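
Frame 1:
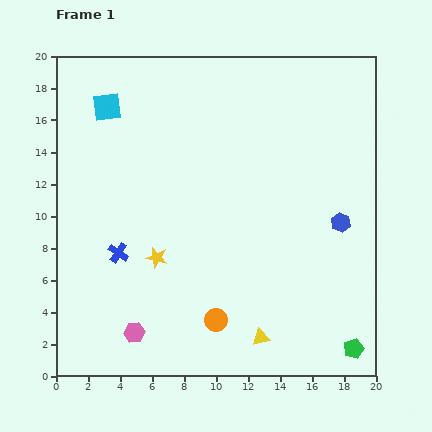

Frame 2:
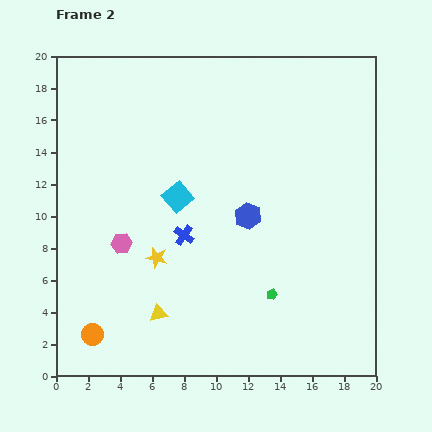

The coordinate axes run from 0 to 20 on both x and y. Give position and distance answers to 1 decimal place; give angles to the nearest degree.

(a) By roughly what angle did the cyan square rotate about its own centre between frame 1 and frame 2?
33° counter-clockwise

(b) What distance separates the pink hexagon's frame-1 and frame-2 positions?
5.7

The pink hexagon moved from (4.9, 2.7) to (4.1, 8.3), a distance of √(0.8² + 5.6²) ≈ 5.7.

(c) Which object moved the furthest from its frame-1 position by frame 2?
the orange circle

(moved 7.8; next 7.1)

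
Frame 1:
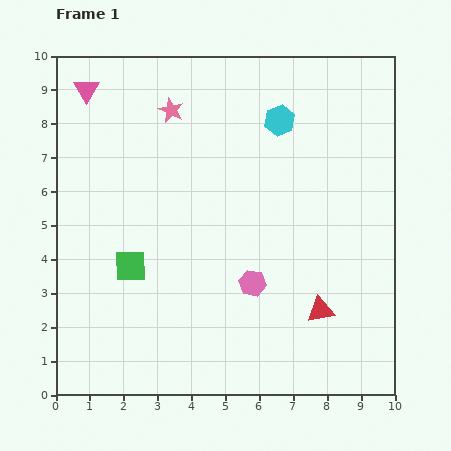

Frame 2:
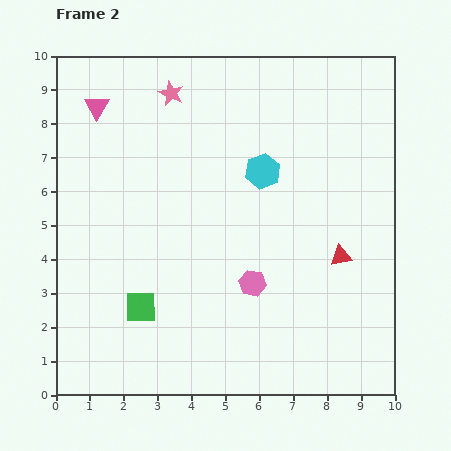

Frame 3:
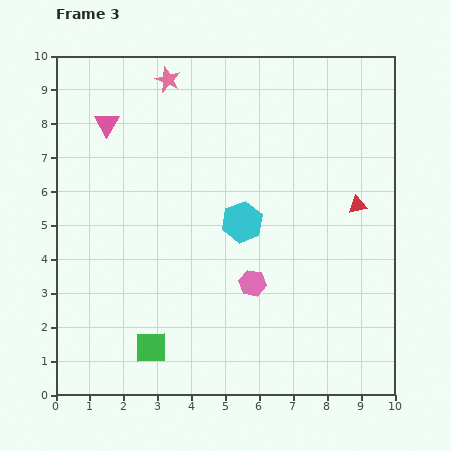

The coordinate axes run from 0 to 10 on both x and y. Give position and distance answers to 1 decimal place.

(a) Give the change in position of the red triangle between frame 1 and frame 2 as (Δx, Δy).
(0.6, 1.6)

The red triangle was at (7.8, 2.5) in frame 1 and (8.4, 4.1) in frame 2.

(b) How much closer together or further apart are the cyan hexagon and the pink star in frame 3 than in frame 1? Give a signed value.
+1.5

Distance in frame 1: 3.2. Distance in frame 3: 4.7.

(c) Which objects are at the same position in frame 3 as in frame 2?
the pink hexagon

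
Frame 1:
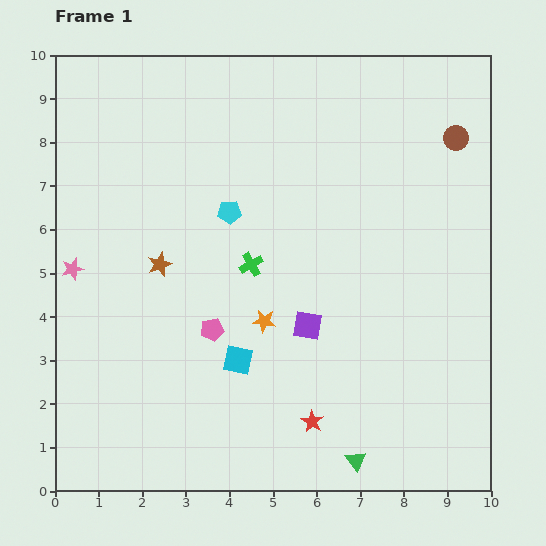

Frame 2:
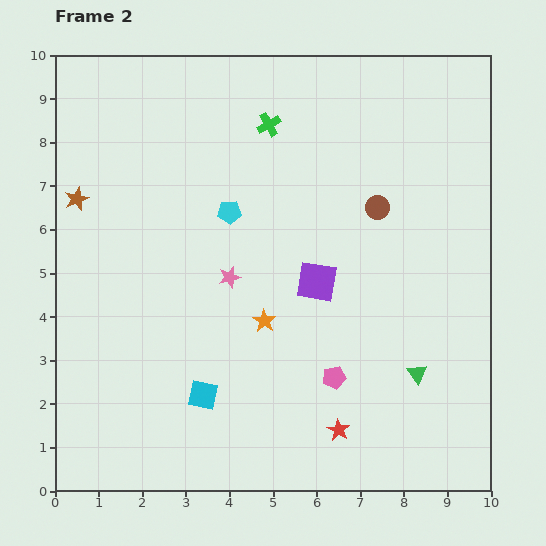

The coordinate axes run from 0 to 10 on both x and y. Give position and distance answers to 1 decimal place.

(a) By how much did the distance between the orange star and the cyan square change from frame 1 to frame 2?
+1.1

Distance in frame 1: 1.1. Distance in frame 2: 2.2.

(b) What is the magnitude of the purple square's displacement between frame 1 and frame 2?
1.0

The purple square moved from (5.8, 3.8) to (6.0, 4.8), a distance of √(0.2² + 1.0²) ≈ 1.0.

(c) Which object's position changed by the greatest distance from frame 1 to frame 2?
the pink star

(moved 3.6; next 3.2)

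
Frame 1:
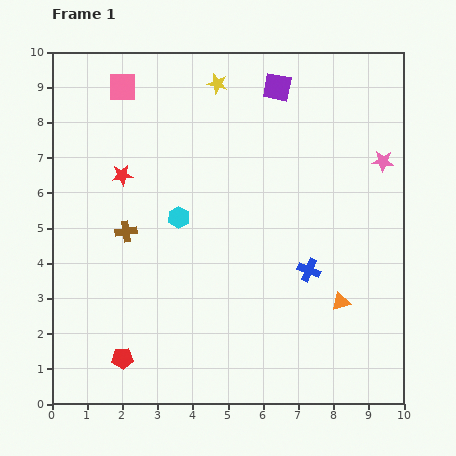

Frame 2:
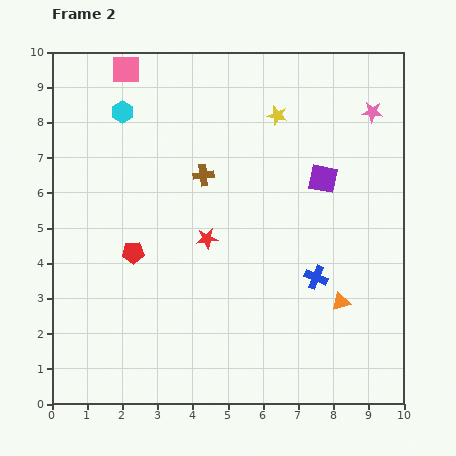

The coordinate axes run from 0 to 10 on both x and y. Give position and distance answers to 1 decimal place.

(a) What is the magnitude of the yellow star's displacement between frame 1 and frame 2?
1.9

The yellow star moved from (4.7, 9.1) to (6.4, 8.2), a distance of √(1.7² + 0.9²) ≈ 1.9.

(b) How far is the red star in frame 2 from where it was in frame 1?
3.0

The red star moved from (2.0, 6.5) to (4.4, 4.7), a distance of √(2.4² + 1.8²) ≈ 3.0.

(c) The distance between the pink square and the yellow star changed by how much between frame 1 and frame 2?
+1.8

Distance in frame 1: 2.7. Distance in frame 2: 4.5.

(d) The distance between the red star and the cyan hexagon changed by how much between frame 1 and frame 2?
+2.3

Distance in frame 1: 2.0. Distance in frame 2: 4.3.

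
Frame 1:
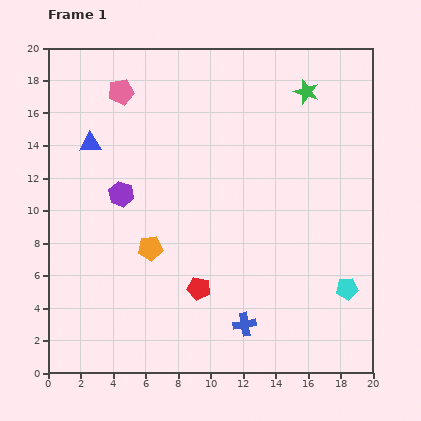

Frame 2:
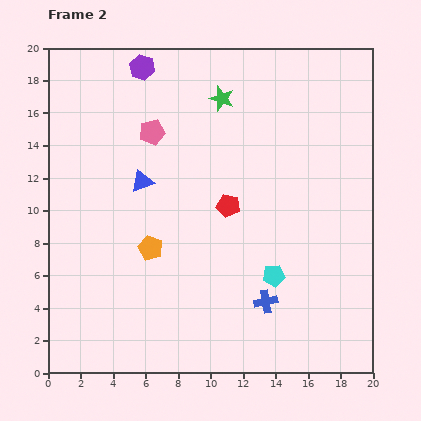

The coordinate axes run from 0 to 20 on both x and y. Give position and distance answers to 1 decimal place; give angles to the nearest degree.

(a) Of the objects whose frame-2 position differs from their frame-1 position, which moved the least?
the blue cross

(moved 1.9)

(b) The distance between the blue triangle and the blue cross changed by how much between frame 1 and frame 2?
-4.0

Distance in frame 1: 14.6. Distance in frame 2: 10.6.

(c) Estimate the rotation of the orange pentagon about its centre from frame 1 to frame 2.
29° clockwise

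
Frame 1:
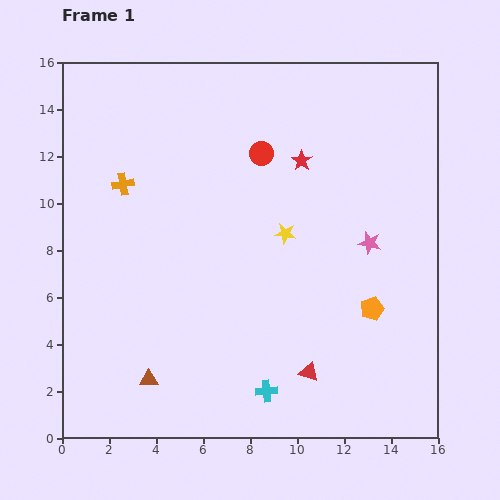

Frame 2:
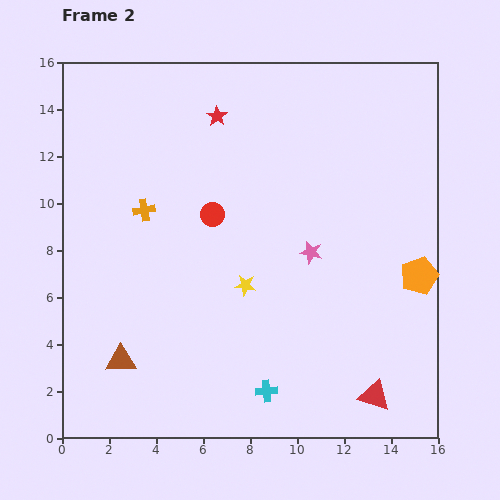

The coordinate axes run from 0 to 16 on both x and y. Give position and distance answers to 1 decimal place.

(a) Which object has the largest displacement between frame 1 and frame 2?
the red star

(moved 4.1; next 3.3)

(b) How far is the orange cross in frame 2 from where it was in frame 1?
1.4

The orange cross moved from (2.6, 10.8) to (3.5, 9.7), a distance of √(0.9² + 1.1²) ≈ 1.4.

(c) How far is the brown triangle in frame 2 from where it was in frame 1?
1.4

The brown triangle moved from (3.7, 2.5) to (2.5, 3.3), a distance of √(1.2² + 0.8²) ≈ 1.4.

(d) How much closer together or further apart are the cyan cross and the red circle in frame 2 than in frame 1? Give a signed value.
-2.3

Distance in frame 1: 10.1. Distance in frame 2: 7.8.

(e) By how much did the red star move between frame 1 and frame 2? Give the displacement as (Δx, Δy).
(-3.6, 1.9)

The red star was at (10.2, 11.8) in frame 1 and (6.6, 13.7) in frame 2.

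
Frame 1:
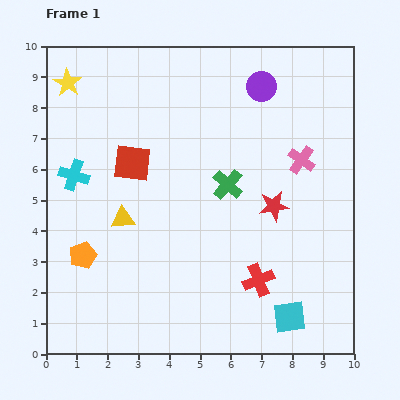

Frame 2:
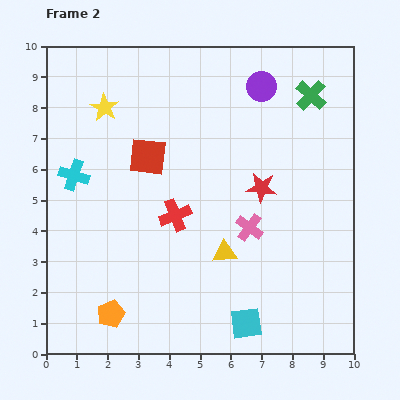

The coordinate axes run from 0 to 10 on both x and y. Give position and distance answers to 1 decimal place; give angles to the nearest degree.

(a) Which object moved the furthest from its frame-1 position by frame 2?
the green cross

(moved 4.0; next 3.5)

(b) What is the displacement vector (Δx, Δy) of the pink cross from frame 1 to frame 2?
(-1.7, -2.2)

The pink cross was at (8.3, 6.3) in frame 1 and (6.6, 4.1) in frame 2.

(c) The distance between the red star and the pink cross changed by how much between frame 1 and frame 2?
-0.3

Distance in frame 1: 1.7. Distance in frame 2: 1.4.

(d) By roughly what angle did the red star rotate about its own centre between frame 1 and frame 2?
15° clockwise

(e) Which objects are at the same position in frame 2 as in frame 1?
the purple circle, the cyan cross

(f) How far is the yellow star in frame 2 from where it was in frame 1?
1.4

The yellow star moved from (0.7, 8.8) to (1.9, 8.0), a distance of √(1.2² + 0.8²) ≈ 1.4.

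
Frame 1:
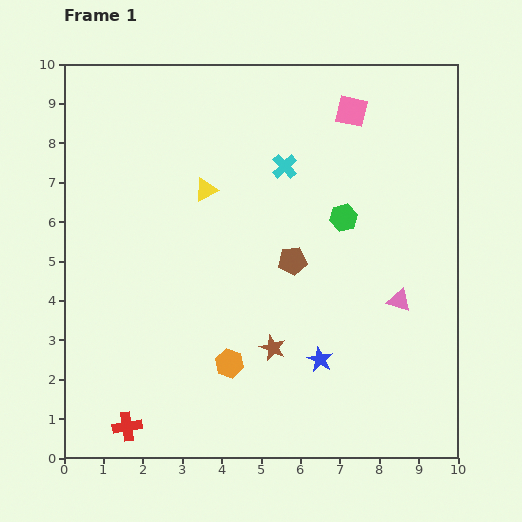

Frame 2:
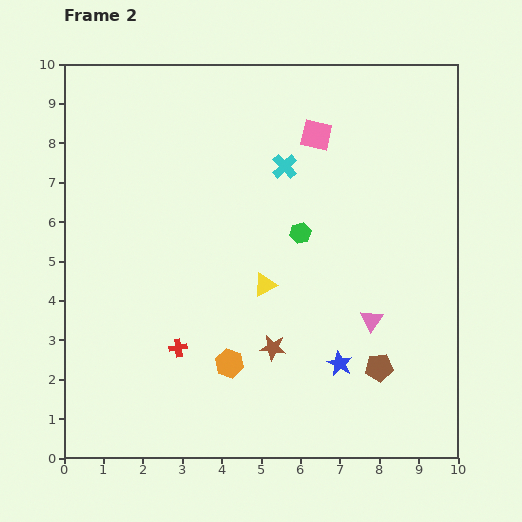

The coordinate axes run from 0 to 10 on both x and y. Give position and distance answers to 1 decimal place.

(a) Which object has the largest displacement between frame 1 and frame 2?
the brown pentagon

(moved 3.5; next 2.8)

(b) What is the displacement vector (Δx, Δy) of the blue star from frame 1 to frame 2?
(0.5, -0.1)

The blue star was at (6.5, 2.5) in frame 1 and (7.0, 2.4) in frame 2.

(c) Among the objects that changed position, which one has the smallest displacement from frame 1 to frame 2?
the blue star

(moved 0.5)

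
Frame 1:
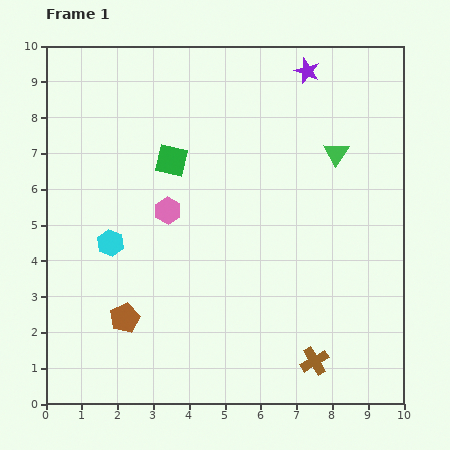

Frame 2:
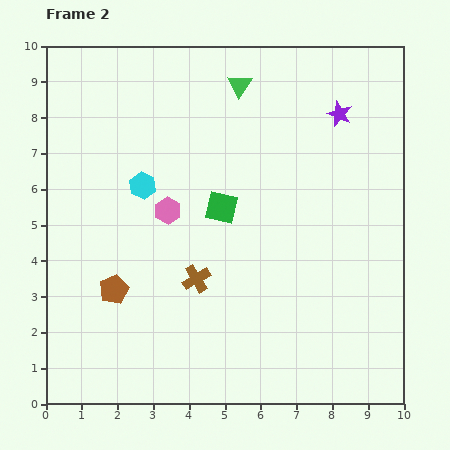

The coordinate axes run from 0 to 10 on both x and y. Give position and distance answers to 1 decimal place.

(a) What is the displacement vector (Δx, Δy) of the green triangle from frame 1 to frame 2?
(-2.7, 1.9)

The green triangle was at (8.1, 7.0) in frame 1 and (5.4, 8.9) in frame 2.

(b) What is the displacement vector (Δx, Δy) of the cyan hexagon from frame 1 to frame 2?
(0.9, 1.6)

The cyan hexagon was at (1.8, 4.5) in frame 1 and (2.7, 6.1) in frame 2.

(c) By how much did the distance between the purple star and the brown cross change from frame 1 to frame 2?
-2.0

Distance in frame 1: 8.1. Distance in frame 2: 6.1.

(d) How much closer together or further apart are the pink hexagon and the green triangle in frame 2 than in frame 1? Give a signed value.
-1.0

Distance in frame 1: 5.0. Distance in frame 2: 4.0.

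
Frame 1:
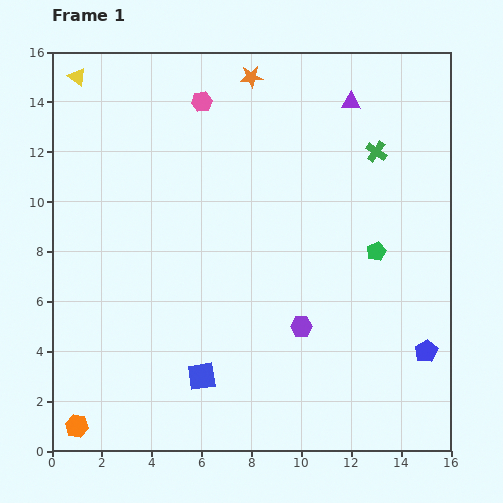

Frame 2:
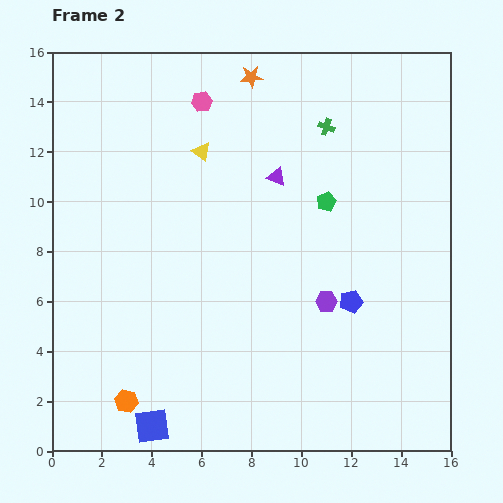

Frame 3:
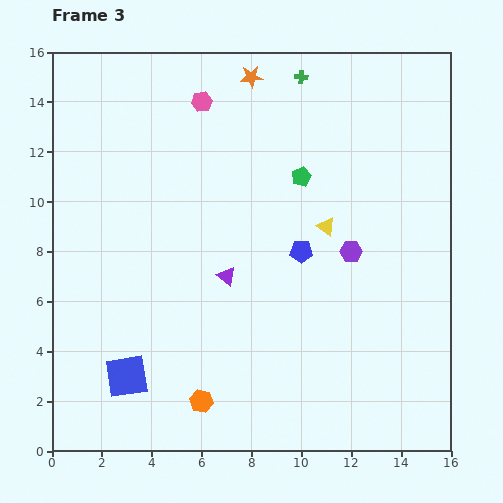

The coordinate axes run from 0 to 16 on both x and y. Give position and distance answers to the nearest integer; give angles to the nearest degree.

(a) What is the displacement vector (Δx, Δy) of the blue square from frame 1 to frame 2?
(-2, -2)

The blue square was at (6, 3) in frame 1 and (4, 1) in frame 2.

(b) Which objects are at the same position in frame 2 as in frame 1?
the pink hexagon, the orange star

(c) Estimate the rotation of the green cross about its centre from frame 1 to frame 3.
31° counter-clockwise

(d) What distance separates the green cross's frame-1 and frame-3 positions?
4

The green cross moved from (13, 12) to (10, 15), a distance of √(3² + 3²) ≈ 4.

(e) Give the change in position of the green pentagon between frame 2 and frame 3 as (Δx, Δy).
(-1, 1)

The green pentagon was at (11, 10) in frame 2 and (10, 11) in frame 3.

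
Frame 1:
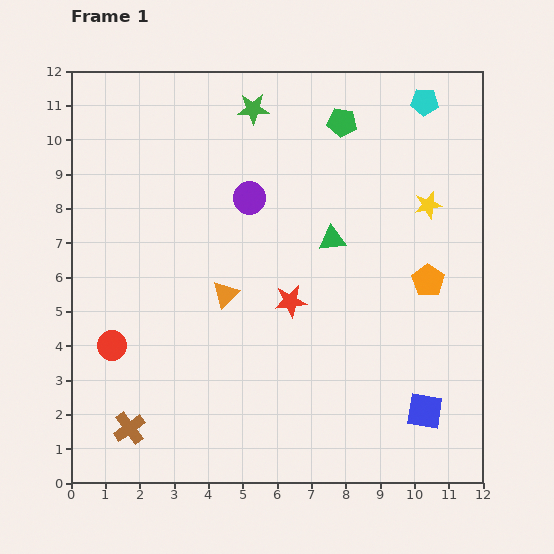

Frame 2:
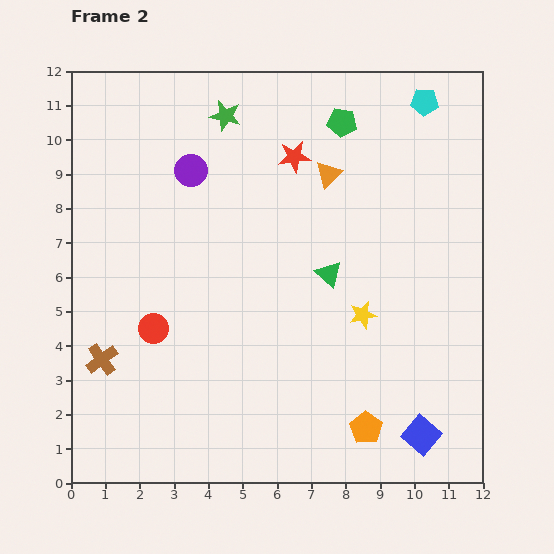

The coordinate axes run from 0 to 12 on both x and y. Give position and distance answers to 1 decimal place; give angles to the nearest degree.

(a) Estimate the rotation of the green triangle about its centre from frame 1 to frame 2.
49° clockwise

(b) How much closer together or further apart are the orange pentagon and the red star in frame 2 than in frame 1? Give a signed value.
+4.2

Distance in frame 1: 4.0. Distance in frame 2: 8.2.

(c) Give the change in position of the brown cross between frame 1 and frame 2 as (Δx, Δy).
(-0.8, 2.0)

The brown cross was at (1.7, 1.6) in frame 1 and (0.9, 3.6) in frame 2.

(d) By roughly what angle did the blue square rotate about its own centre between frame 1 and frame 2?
31° clockwise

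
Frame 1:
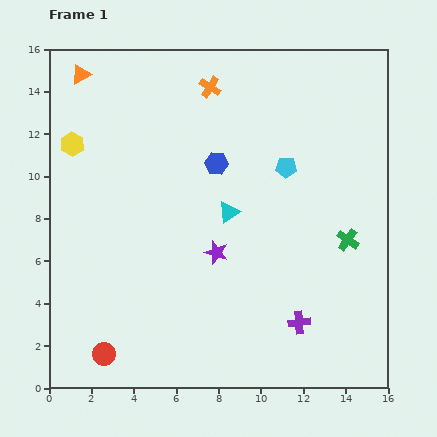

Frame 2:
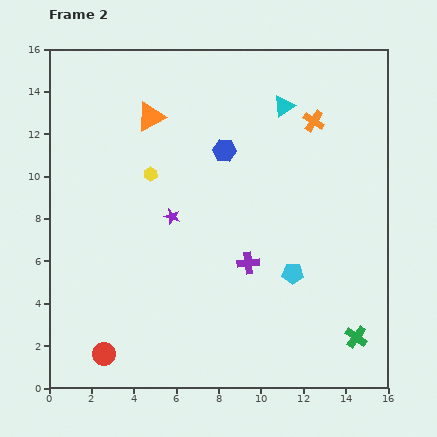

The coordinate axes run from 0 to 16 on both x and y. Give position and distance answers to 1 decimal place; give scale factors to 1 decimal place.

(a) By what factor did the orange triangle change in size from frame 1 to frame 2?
1.5×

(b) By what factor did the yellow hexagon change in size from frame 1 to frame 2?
0.6×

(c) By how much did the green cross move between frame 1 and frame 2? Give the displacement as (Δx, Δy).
(0.4, -4.6)

The green cross was at (14.1, 7.0) in frame 1 and (14.5, 2.4) in frame 2.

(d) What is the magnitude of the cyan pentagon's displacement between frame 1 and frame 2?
5.0

The cyan pentagon moved from (11.2, 10.4) to (11.5, 5.4), a distance of √(0.3² + 5.0²) ≈ 5.0.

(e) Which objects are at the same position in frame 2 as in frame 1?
the red circle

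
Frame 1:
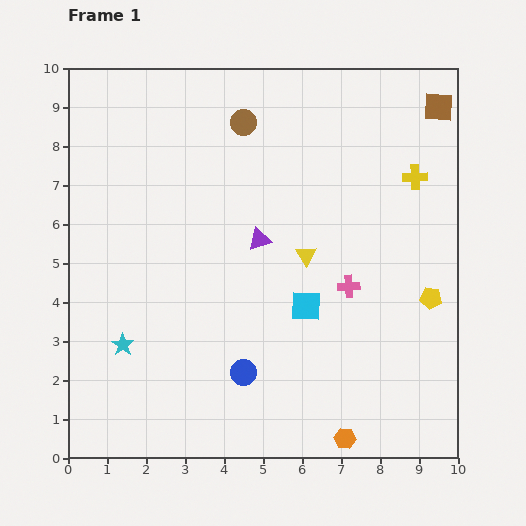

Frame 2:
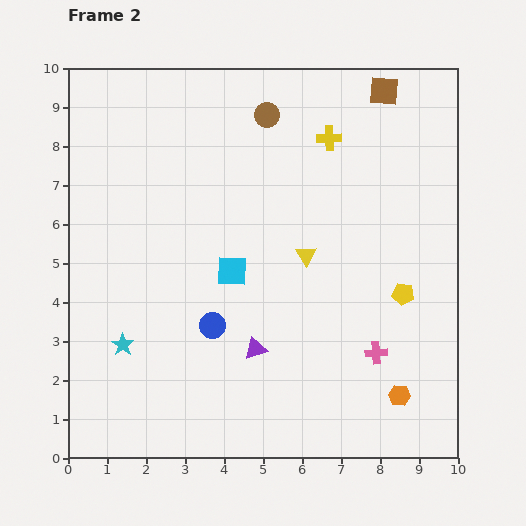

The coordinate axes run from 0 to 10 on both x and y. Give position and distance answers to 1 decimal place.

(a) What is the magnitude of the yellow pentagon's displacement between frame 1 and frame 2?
0.7

The yellow pentagon moved from (9.3, 4.1) to (8.6, 4.2), a distance of √(0.7² + 0.1²) ≈ 0.7.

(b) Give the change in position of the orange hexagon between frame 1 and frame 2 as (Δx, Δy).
(1.4, 1.1)

The orange hexagon was at (7.1, 0.5) in frame 1 and (8.5, 1.6) in frame 2.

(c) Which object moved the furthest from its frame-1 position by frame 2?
the purple triangle

(moved 2.8; next 2.4)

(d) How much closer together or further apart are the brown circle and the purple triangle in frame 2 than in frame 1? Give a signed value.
+3.0

Distance in frame 1: 3.0. Distance in frame 2: 6.0.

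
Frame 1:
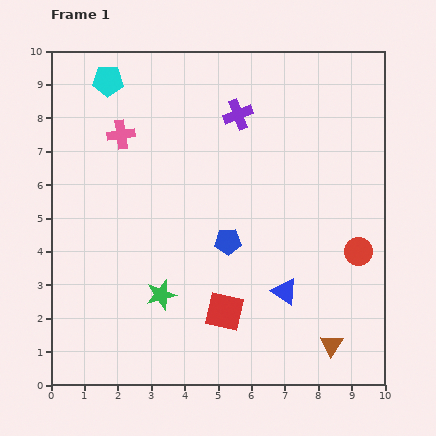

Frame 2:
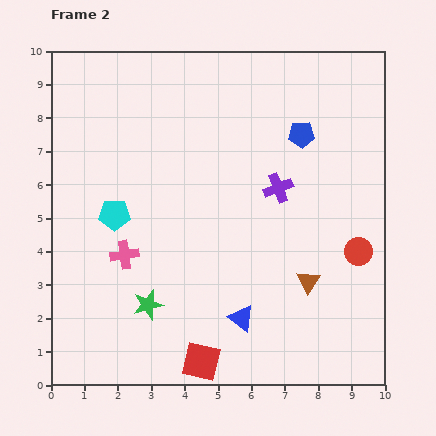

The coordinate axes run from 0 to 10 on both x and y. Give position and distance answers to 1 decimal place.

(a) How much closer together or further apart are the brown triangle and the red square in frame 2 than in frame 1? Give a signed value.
+0.6

Distance in frame 1: 3.4. Distance in frame 2: 4.0.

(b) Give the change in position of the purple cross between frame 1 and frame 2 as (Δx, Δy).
(1.2, -2.2)

The purple cross was at (5.6, 8.1) in frame 1 and (6.8, 5.9) in frame 2.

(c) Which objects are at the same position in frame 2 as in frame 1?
the red circle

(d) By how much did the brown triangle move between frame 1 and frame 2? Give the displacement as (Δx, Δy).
(-0.7, 1.9)

The brown triangle was at (8.4, 1.2) in frame 1 and (7.7, 3.1) in frame 2.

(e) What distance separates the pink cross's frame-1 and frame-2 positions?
3.6

The pink cross moved from (2.1, 7.5) to (2.2, 3.9), a distance of √(0.1² + 3.6²) ≈ 3.6.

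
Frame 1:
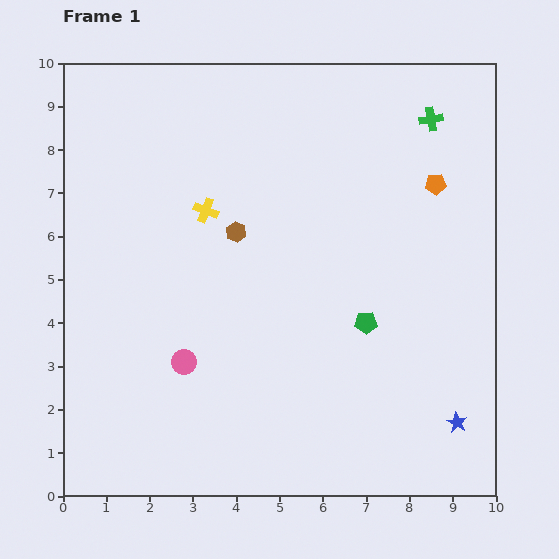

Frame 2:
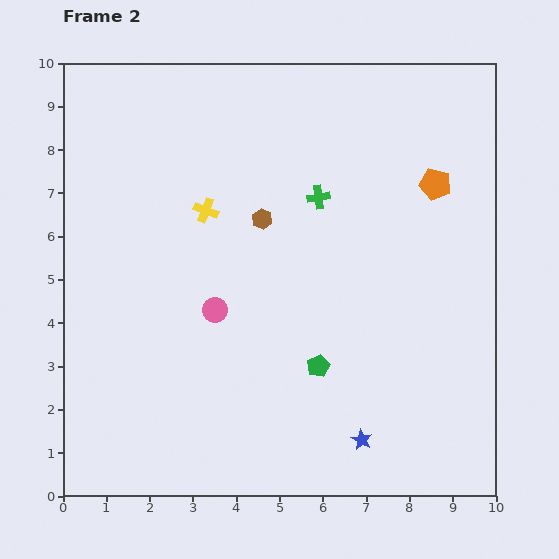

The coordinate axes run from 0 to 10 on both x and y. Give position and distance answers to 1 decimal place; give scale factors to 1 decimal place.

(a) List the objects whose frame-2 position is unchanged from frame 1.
the yellow cross, the orange pentagon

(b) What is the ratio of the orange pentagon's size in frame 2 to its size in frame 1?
1.5×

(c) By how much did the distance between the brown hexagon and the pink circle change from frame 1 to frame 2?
-0.8

Distance in frame 1: 3.2. Distance in frame 2: 2.4.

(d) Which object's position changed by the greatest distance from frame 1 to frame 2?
the green cross

(moved 3.2; next 2.2)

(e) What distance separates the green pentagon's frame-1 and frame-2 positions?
1.5

The green pentagon moved from (7.0, 4.0) to (5.9, 3.0), a distance of √(1.1² + 1.0²) ≈ 1.5.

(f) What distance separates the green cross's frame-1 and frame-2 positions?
3.2

The green cross moved from (8.5, 8.7) to (5.9, 6.9), a distance of √(2.6² + 1.8²) ≈ 3.2.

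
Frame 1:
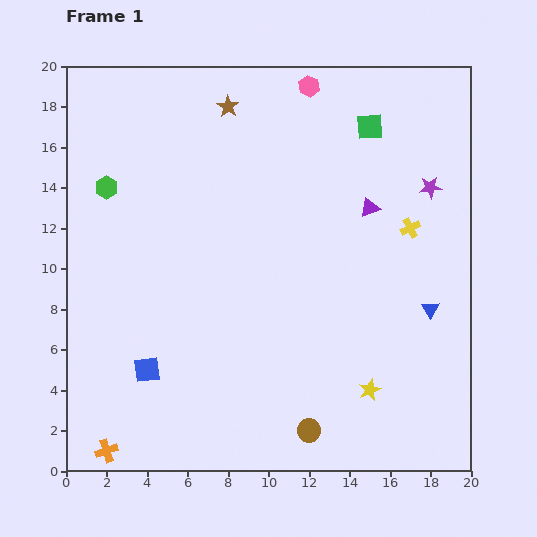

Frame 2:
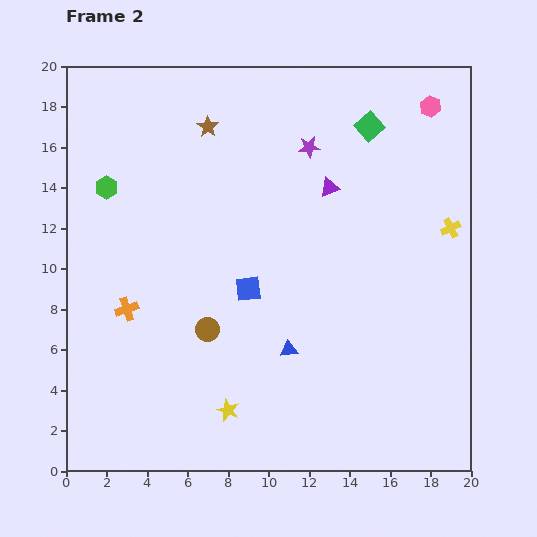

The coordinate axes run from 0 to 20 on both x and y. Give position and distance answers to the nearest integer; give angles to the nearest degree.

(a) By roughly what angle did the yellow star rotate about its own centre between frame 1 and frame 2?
26° counter-clockwise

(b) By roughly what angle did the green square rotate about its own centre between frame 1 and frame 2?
38° counter-clockwise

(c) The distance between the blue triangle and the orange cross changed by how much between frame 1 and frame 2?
-9

Distance in frame 1: 17. Distance in frame 2: 8.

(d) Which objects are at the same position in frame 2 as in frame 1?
the green hexagon, the green square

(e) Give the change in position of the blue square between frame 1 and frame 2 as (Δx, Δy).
(5, 4)

The blue square was at (4, 5) in frame 1 and (9, 9) in frame 2.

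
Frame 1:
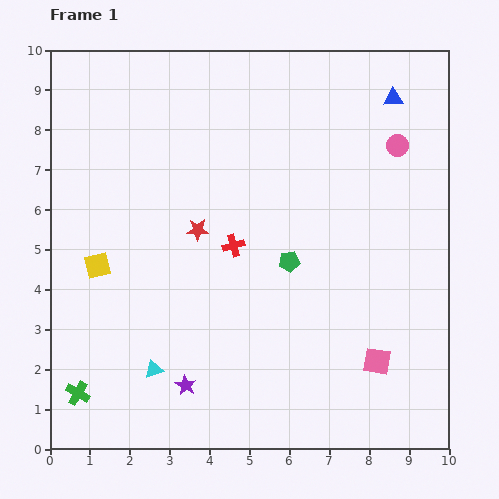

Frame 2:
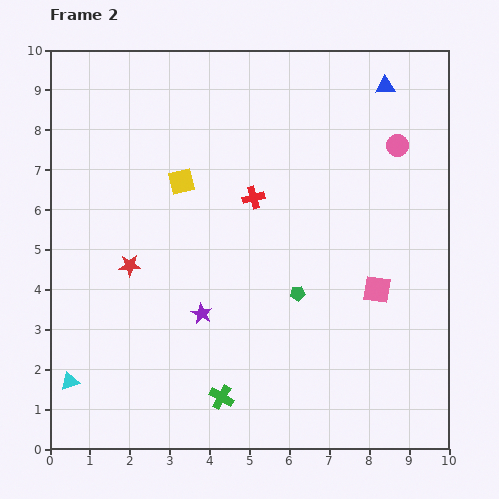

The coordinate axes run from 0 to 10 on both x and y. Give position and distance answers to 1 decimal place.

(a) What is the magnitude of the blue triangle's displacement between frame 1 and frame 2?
0.4

The blue triangle moved from (8.6, 8.8) to (8.4, 9.1), a distance of √(0.2² + 0.3²) ≈ 0.4.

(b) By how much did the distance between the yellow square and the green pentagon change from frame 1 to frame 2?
-0.8

Distance in frame 1: 4.8. Distance in frame 2: 4.0.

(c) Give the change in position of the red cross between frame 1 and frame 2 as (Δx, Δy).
(0.5, 1.2)

The red cross was at (4.6, 5.1) in frame 1 and (5.1, 6.3) in frame 2.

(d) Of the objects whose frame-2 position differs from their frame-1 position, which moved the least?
the blue triangle

(moved 0.4)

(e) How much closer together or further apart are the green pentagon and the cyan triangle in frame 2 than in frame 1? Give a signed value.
+1.8

Distance in frame 1: 4.3. Distance in frame 2: 6.1.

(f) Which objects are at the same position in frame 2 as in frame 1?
the pink circle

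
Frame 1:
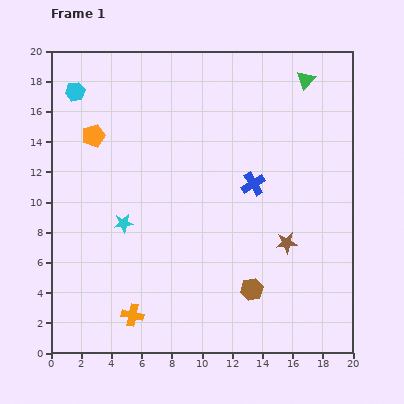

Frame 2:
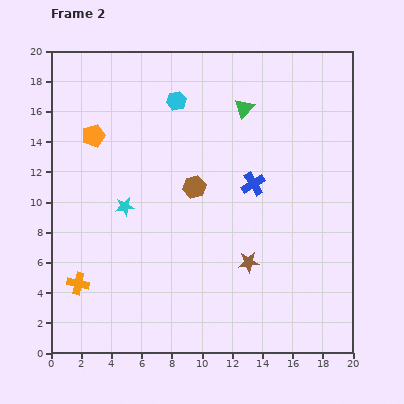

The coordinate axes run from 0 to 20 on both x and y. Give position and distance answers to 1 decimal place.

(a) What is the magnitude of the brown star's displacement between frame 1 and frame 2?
2.8

The brown star moved from (15.6, 7.3) to (13.1, 6.0), a distance of √(2.5² + 1.3²) ≈ 2.8.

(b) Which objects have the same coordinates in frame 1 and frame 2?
the blue cross, the orange pentagon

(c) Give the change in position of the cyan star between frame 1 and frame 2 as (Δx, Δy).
(0.1, 1.1)

The cyan star was at (4.8, 8.6) in frame 1 and (4.9, 9.7) in frame 2.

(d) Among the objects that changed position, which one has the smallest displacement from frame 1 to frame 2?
the cyan star

(moved 1.1)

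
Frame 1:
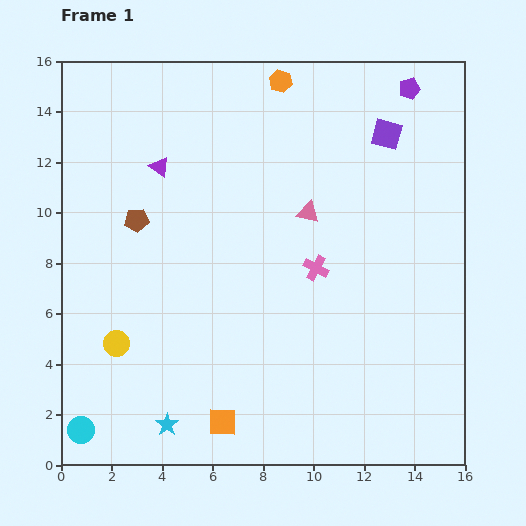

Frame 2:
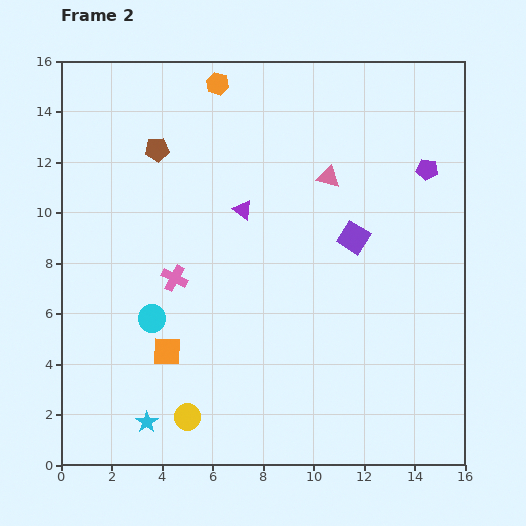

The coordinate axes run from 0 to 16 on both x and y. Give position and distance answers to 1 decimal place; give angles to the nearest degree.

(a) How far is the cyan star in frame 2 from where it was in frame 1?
0.8

The cyan star moved from (4.2, 1.6) to (3.4, 1.7), a distance of √(0.8² + 0.1²) ≈ 0.8.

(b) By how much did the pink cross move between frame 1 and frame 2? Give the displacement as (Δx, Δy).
(-5.6, -0.4)

The pink cross was at (10.1, 7.8) in frame 1 and (4.5, 7.4) in frame 2.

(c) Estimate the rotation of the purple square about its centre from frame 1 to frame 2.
18° clockwise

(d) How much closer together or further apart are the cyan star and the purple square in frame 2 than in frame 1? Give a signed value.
-3.4

Distance in frame 1: 14.4. Distance in frame 2: 11.0.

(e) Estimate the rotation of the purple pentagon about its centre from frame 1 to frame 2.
26° clockwise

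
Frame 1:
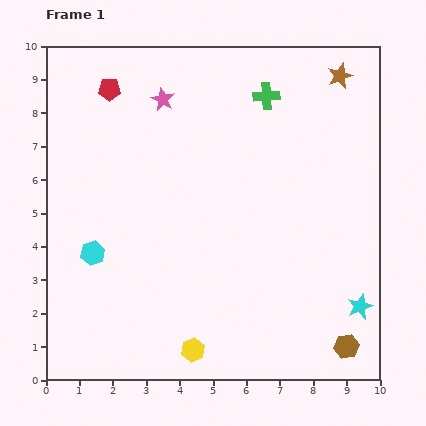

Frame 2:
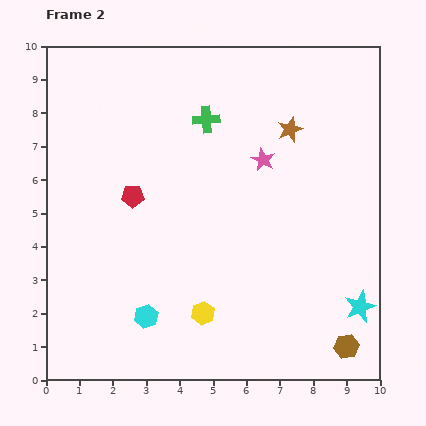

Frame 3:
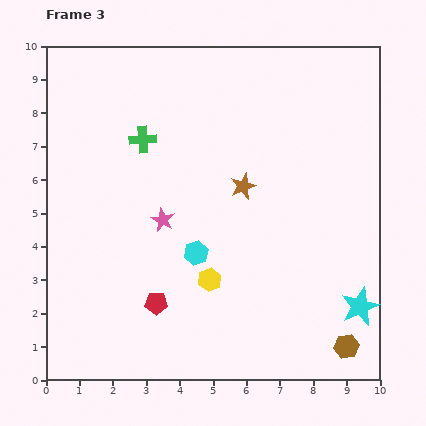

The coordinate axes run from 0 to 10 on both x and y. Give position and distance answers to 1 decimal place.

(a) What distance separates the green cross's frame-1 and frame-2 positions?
1.9

The green cross moved from (6.6, 8.5) to (4.8, 7.8), a distance of √(1.8² + 0.7²) ≈ 1.9.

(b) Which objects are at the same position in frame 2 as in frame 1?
the cyan star, the brown hexagon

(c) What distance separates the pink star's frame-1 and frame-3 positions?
3.6

The pink star moved from (3.5, 8.4) to (3.5, 4.8), a distance of √(0.0² + 3.6²) ≈ 3.6.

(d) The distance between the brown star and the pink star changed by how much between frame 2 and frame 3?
+1.4

Distance in frame 2: 1.2. Distance in frame 3: 2.6.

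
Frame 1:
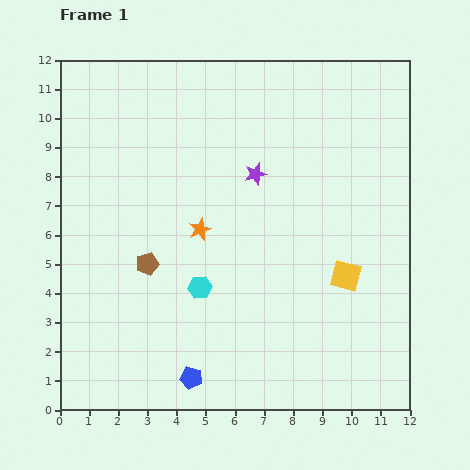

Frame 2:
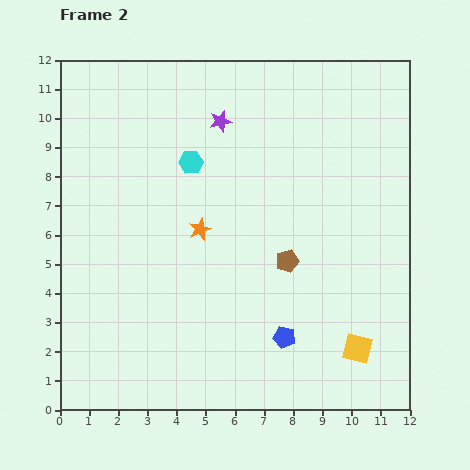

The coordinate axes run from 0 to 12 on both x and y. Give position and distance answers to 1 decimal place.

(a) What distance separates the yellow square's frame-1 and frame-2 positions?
2.5

The yellow square moved from (9.8, 4.6) to (10.2, 2.1), a distance of √(0.4² + 2.5²) ≈ 2.5.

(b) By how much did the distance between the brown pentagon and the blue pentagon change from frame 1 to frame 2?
-1.6

Distance in frame 1: 4.2. Distance in frame 2: 2.6.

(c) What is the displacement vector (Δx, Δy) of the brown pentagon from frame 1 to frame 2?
(4.8, 0.1)

The brown pentagon was at (3.0, 5.0) in frame 1 and (7.8, 5.1) in frame 2.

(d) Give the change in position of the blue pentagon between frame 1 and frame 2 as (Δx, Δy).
(3.2, 1.4)

The blue pentagon was at (4.5, 1.1) in frame 1 and (7.7, 2.5) in frame 2.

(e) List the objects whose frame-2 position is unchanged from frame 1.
the orange star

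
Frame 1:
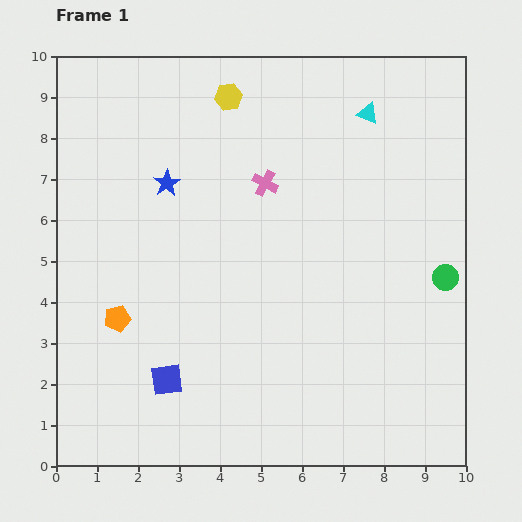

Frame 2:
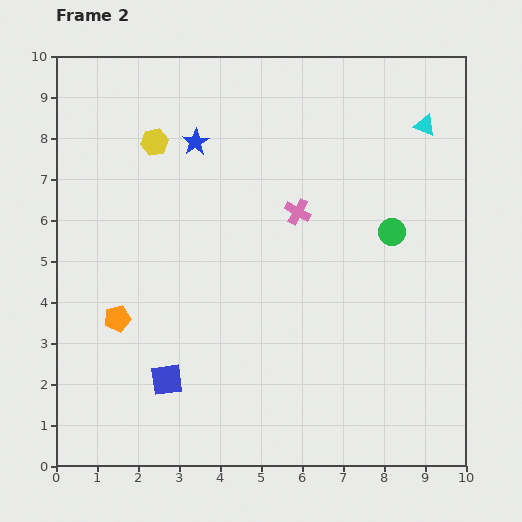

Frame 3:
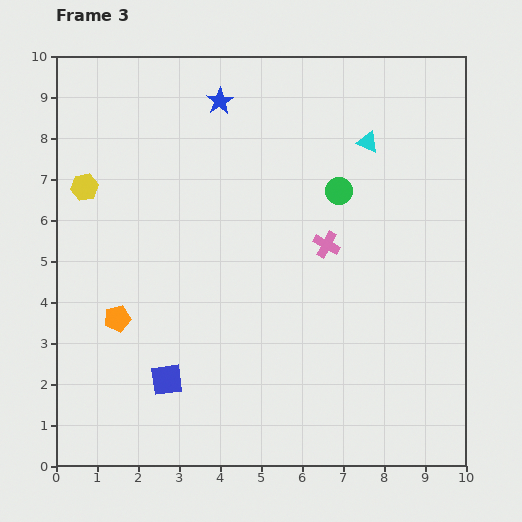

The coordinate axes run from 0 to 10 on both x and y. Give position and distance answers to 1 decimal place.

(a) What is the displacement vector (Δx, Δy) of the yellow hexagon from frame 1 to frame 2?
(-1.8, -1.1)

The yellow hexagon was at (4.2, 9.0) in frame 1 and (2.4, 7.9) in frame 2.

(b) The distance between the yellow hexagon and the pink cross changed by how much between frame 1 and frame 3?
+3.8

Distance in frame 1: 2.3. Distance in frame 3: 6.1.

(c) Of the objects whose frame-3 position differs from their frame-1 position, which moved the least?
the cyan triangle

(moved 0.7)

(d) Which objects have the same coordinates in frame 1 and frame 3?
the blue square, the orange pentagon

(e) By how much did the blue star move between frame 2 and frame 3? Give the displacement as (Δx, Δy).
(0.6, 1.0)

The blue star was at (3.4, 7.9) in frame 2 and (4.0, 8.9) in frame 3.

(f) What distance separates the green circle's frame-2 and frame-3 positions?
1.6

The green circle moved from (8.2, 5.7) to (6.9, 6.7), a distance of √(1.3² + 1.0²) ≈ 1.6.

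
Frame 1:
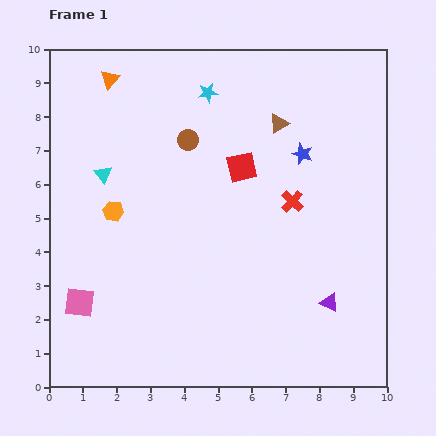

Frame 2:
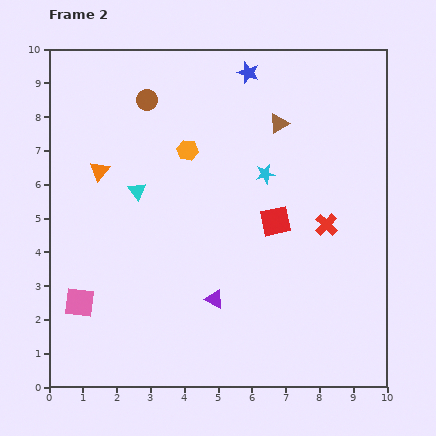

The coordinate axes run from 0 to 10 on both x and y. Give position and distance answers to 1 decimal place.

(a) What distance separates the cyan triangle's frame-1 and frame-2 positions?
1.1

The cyan triangle moved from (1.6, 6.3) to (2.6, 5.8), a distance of √(1.0² + 0.5²) ≈ 1.1.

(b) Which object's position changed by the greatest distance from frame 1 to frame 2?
the purple triangle

(moved 3.4; next 2.9)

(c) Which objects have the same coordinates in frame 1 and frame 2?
the pink square, the brown triangle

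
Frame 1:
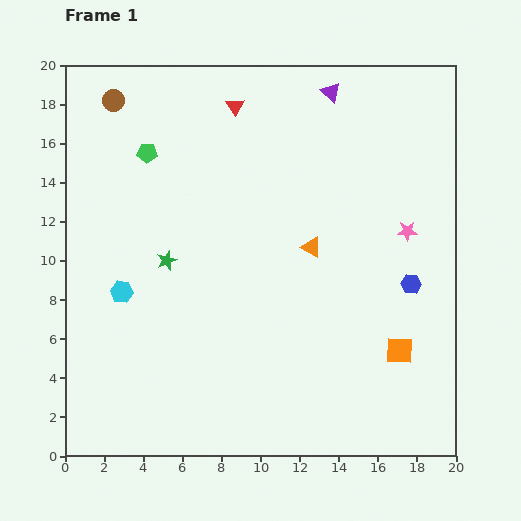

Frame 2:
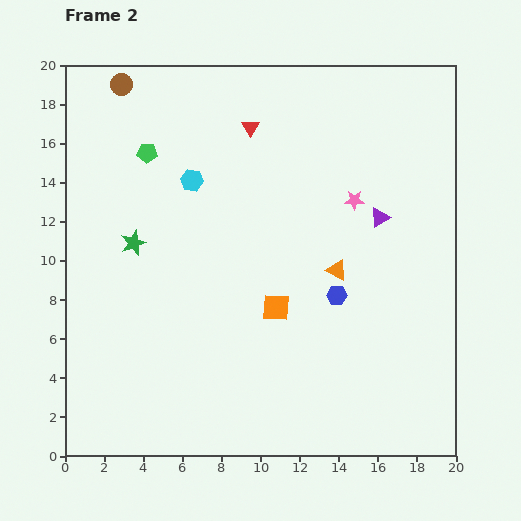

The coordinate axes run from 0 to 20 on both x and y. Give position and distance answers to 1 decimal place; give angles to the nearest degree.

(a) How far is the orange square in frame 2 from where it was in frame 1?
6.7

The orange square moved from (17.1, 5.4) to (10.8, 7.6), a distance of √(6.3² + 2.2²) ≈ 6.7.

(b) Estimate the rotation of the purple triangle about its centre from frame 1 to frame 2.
46° clockwise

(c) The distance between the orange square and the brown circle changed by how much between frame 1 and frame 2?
-5.5

Distance in frame 1: 19.4. Distance in frame 2: 13.9.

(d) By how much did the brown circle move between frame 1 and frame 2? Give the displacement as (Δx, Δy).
(0.4, 0.8)

The brown circle was at (2.5, 18.2) in frame 1 and (2.9, 19.0) in frame 2.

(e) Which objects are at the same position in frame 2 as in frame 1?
the green pentagon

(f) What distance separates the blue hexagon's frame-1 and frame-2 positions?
3.8

The blue hexagon moved from (17.7, 8.8) to (13.9, 8.2), a distance of √(3.8² + 0.6²) ≈ 3.8.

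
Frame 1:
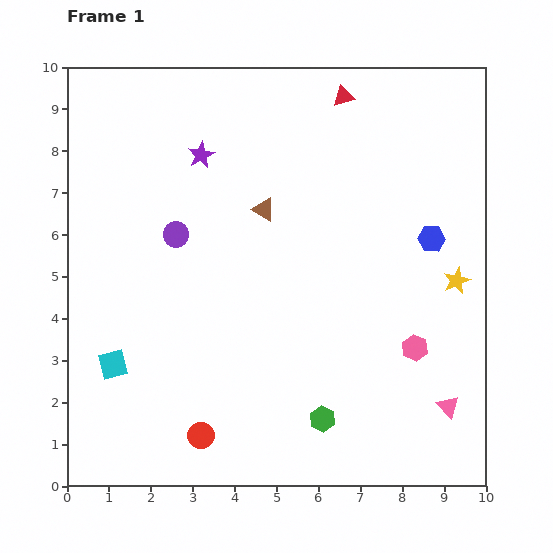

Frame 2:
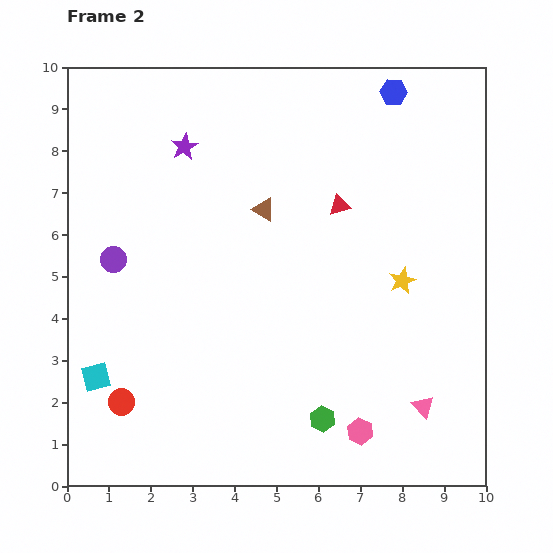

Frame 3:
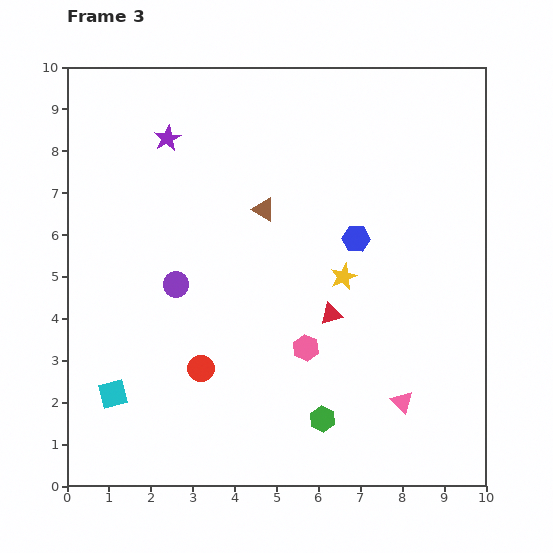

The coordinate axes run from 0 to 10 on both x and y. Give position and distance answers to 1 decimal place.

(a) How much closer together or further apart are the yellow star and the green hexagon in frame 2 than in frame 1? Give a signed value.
-0.8

Distance in frame 1: 4.6. Distance in frame 2: 3.8.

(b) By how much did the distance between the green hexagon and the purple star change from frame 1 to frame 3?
+0.8

Distance in frame 1: 6.9. Distance in frame 3: 7.7.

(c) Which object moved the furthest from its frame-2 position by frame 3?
the blue hexagon

(moved 3.6; next 2.6)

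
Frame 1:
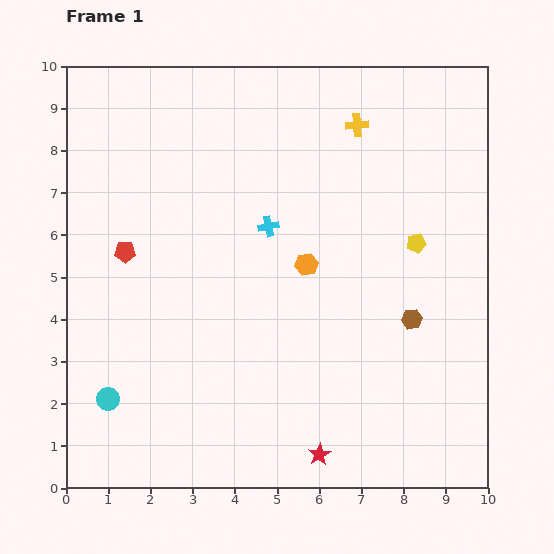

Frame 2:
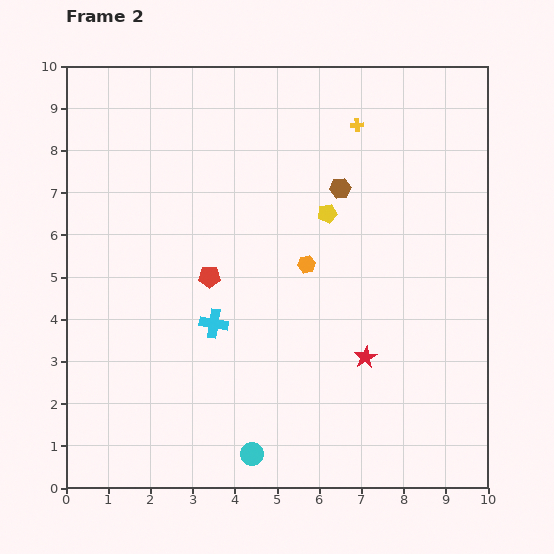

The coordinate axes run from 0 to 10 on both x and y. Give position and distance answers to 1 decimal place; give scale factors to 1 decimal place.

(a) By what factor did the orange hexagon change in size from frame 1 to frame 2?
0.8×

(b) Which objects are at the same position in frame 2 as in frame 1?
the orange hexagon, the yellow cross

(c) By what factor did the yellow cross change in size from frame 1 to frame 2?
0.6×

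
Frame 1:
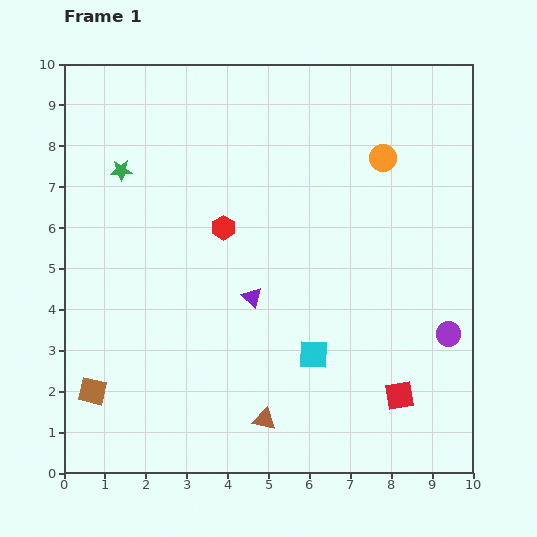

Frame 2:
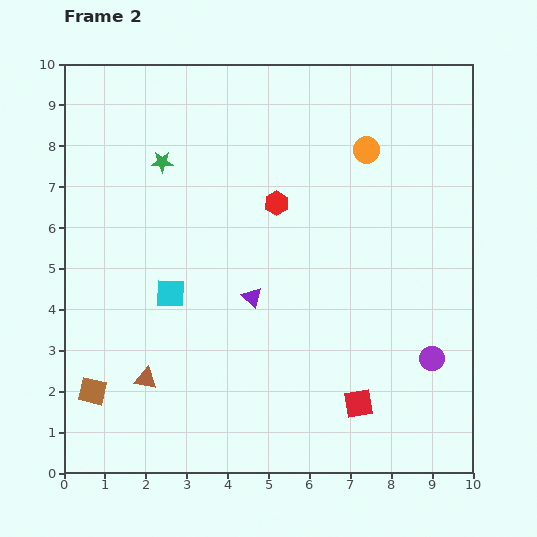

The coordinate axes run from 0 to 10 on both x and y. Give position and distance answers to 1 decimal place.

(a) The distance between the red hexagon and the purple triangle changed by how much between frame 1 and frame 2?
+0.6

Distance in frame 1: 1.8. Distance in frame 2: 2.4.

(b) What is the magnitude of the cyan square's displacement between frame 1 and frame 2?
3.8

The cyan square moved from (6.1, 2.9) to (2.6, 4.4), a distance of √(3.5² + 1.5²) ≈ 3.8.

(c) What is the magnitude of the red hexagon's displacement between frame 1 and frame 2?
1.4

The red hexagon moved from (3.9, 6.0) to (5.2, 6.6), a distance of √(1.3² + 0.6²) ≈ 1.4.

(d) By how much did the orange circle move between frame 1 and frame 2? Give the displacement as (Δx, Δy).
(-0.4, 0.2)

The orange circle was at (7.8, 7.7) in frame 1 and (7.4, 7.9) in frame 2.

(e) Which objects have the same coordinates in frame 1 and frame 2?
the brown square, the purple triangle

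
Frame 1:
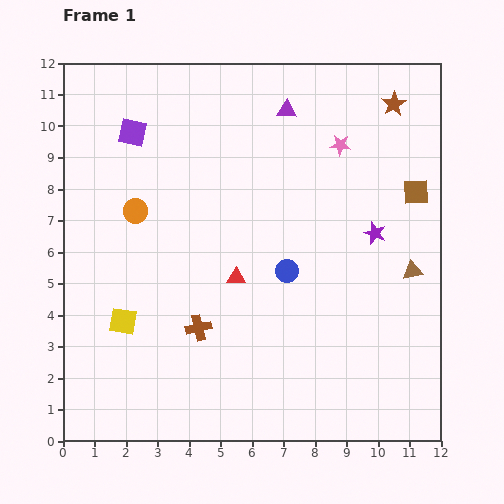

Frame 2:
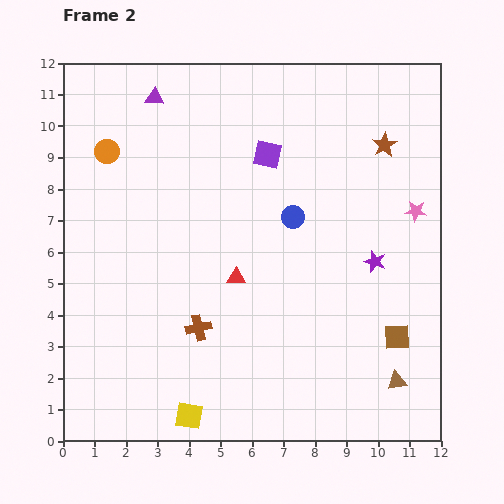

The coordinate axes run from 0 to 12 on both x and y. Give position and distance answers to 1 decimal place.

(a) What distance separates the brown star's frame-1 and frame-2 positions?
1.3

The brown star moved from (10.5, 10.7) to (10.2, 9.4), a distance of √(0.3² + 1.3²) ≈ 1.3.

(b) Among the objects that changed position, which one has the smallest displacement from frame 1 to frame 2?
the purple star

(moved 0.9)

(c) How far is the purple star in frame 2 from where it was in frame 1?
0.9

The purple star moved from (9.9, 6.6) to (9.9, 5.7), a distance of √(0.0² + 0.9²) ≈ 0.9.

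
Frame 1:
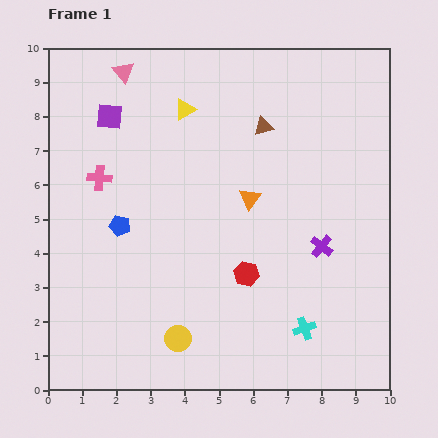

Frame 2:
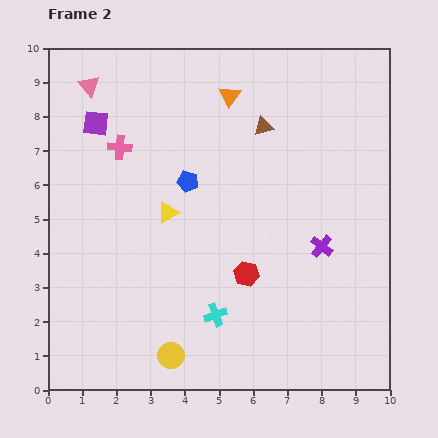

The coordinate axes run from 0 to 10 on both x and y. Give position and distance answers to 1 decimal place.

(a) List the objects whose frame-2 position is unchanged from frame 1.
the brown triangle, the purple cross, the red hexagon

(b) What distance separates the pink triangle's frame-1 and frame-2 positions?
1.1

The pink triangle moved from (2.2, 9.3) to (1.2, 8.9), a distance of √(1.0² + 0.4²) ≈ 1.1.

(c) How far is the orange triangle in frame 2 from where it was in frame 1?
3.1

The orange triangle moved from (5.9, 5.6) to (5.3, 8.6), a distance of √(0.6² + 3.0²) ≈ 3.1.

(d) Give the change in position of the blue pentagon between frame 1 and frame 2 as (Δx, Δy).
(2.0, 1.3)

The blue pentagon was at (2.1, 4.8) in frame 1 and (4.1, 6.1) in frame 2.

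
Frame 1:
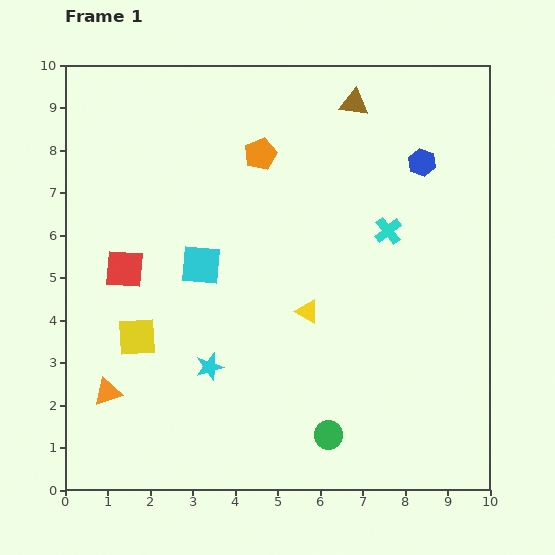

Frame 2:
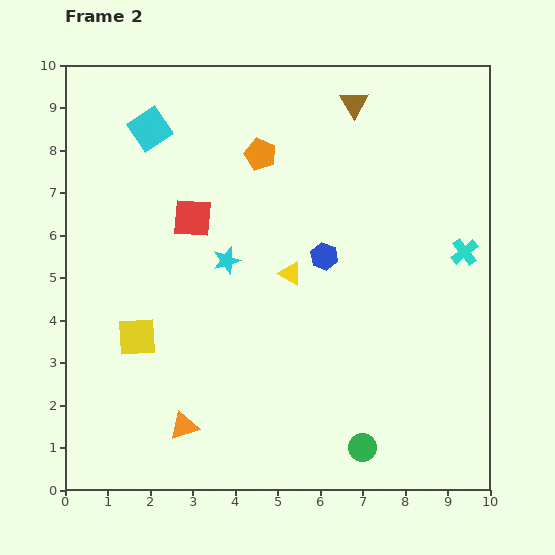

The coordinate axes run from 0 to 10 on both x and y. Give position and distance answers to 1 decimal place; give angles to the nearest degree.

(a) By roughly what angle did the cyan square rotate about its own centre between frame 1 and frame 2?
39° counter-clockwise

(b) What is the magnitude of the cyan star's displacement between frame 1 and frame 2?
2.5

The cyan star moved from (3.4, 2.9) to (3.8, 5.4), a distance of √(0.4² + 2.5²) ≈ 2.5.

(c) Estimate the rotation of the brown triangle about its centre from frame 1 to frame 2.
50° clockwise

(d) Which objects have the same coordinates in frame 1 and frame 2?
the orange pentagon, the yellow square, the brown triangle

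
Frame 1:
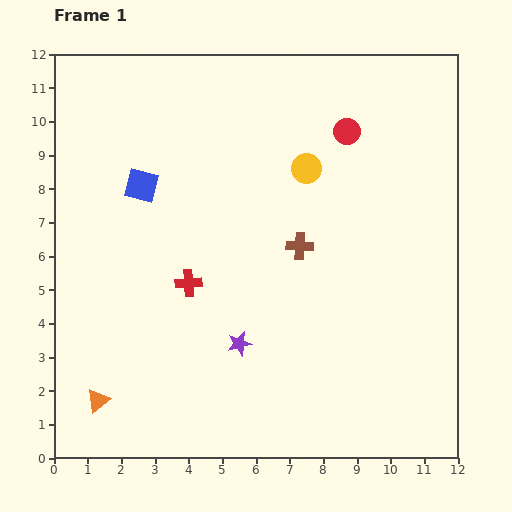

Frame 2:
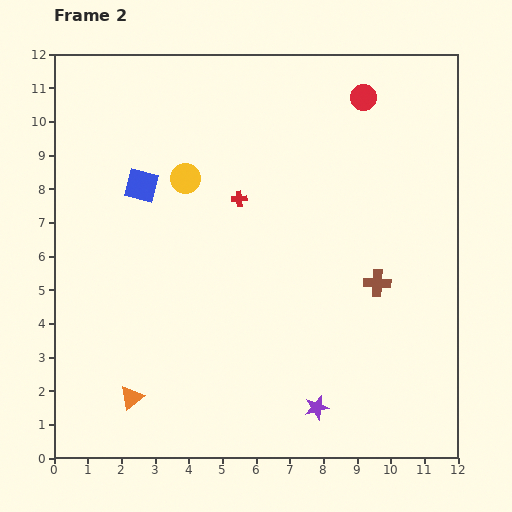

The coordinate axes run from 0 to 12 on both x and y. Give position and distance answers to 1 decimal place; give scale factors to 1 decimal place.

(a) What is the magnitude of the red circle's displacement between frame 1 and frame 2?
1.1

The red circle moved from (8.7, 9.7) to (9.2, 10.7), a distance of √(0.5² + 1.0²) ≈ 1.1.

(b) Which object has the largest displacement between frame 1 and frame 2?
the yellow circle

(moved 3.6; next 3.0)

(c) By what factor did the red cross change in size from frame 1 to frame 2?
0.6×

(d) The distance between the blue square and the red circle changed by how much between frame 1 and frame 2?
+0.8

Distance in frame 1: 6.3. Distance in frame 2: 7.1.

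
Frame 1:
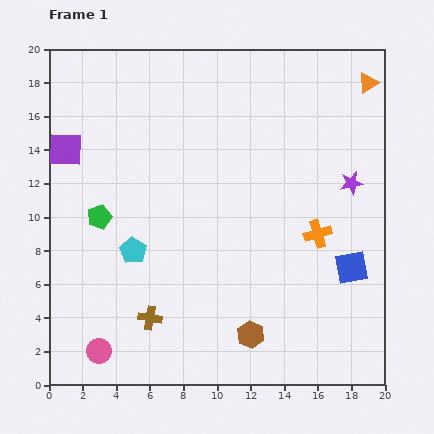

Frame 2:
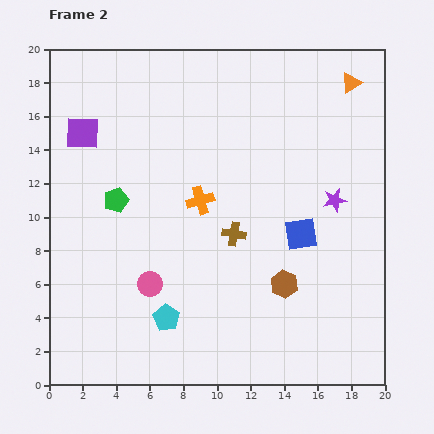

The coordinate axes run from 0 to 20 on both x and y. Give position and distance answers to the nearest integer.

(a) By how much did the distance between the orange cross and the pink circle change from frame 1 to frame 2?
-9

Distance in frame 1: 15. Distance in frame 2: 6.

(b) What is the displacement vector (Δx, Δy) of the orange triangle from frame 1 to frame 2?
(-1, 0)

The orange triangle was at (19, 18) in frame 1 and (18, 18) in frame 2.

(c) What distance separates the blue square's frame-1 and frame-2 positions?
4

The blue square moved from (18, 7) to (15, 9), a distance of √(3² + 2²) ≈ 4.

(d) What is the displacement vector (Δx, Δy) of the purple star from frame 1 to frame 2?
(-1, -1)

The purple star was at (18, 12) in frame 1 and (17, 11) in frame 2.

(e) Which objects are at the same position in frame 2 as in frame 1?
none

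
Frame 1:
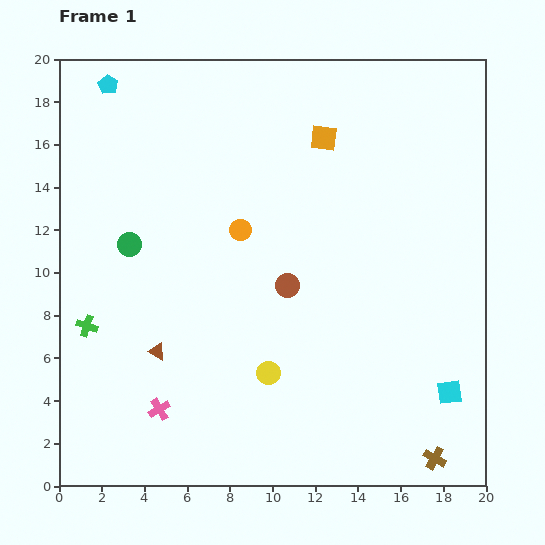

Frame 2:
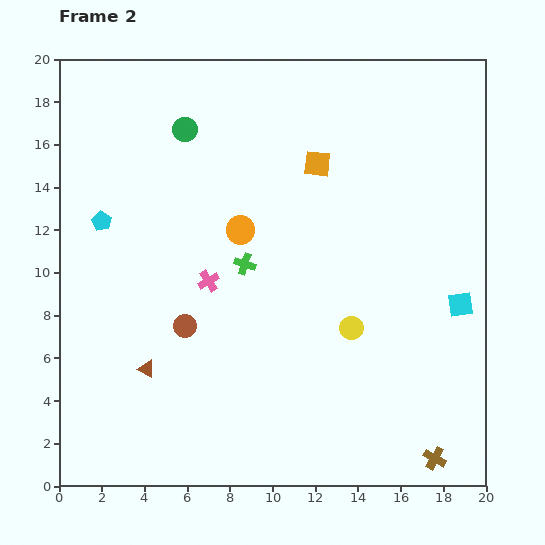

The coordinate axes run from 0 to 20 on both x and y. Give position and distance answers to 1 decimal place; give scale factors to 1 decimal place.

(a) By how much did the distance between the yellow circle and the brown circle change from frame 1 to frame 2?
+3.6

Distance in frame 1: 4.2. Distance in frame 2: 7.8.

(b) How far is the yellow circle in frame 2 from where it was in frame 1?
4.4

The yellow circle moved from (9.8, 5.3) to (13.7, 7.4), a distance of √(3.9² + 2.1²) ≈ 4.4.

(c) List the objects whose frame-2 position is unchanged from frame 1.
the orange circle, the brown cross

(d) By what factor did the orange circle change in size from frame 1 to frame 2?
1.3×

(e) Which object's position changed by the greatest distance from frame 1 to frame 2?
the green cross

(moved 7.9; next 6.4)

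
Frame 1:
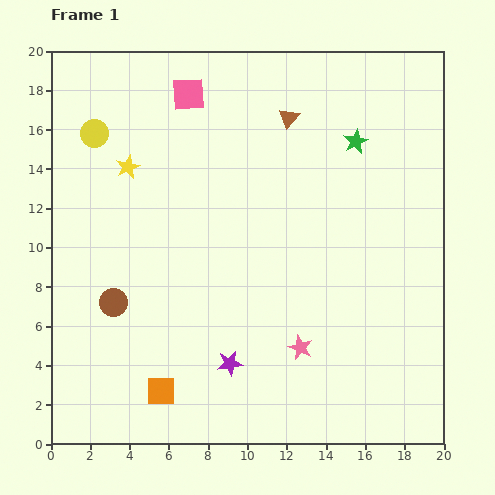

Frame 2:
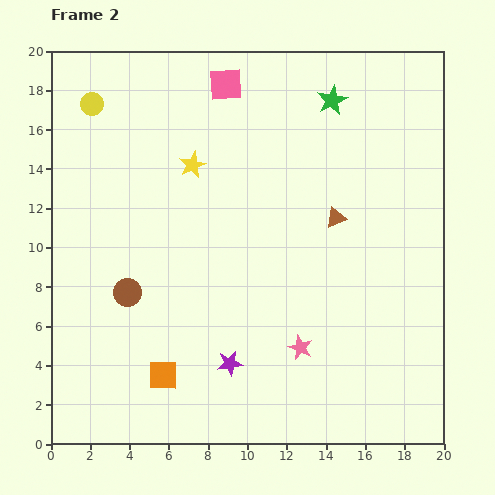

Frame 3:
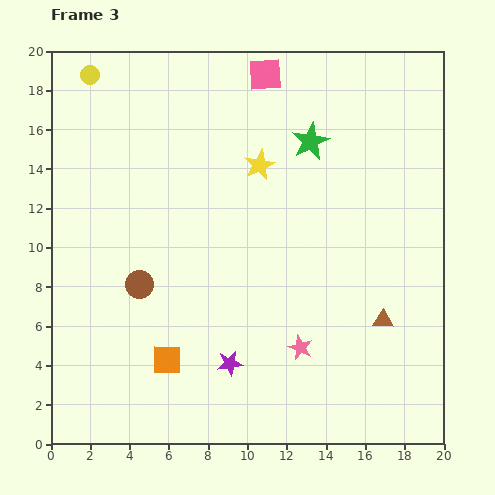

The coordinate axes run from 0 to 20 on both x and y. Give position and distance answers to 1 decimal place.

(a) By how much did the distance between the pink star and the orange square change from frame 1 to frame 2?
-0.3

Distance in frame 1: 7.4. Distance in frame 2: 7.1.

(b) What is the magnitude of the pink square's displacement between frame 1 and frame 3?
4.0

The pink square moved from (7.0, 17.8) to (10.9, 18.8), a distance of √(3.9² + 1.0²) ≈ 4.0.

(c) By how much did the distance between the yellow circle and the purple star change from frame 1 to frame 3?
+2.7

Distance in frame 1: 13.6. Distance in frame 3: 16.3.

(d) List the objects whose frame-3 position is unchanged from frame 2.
the purple star, the pink star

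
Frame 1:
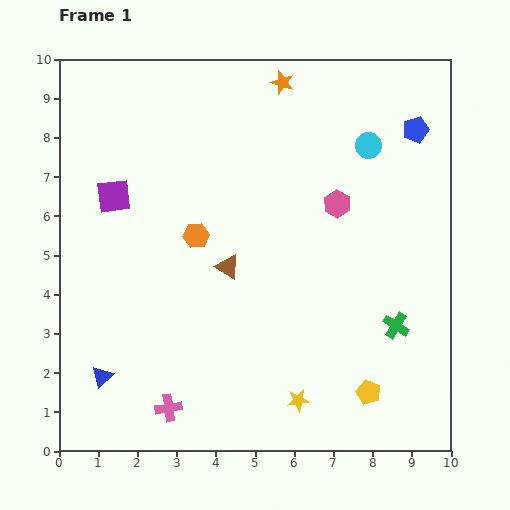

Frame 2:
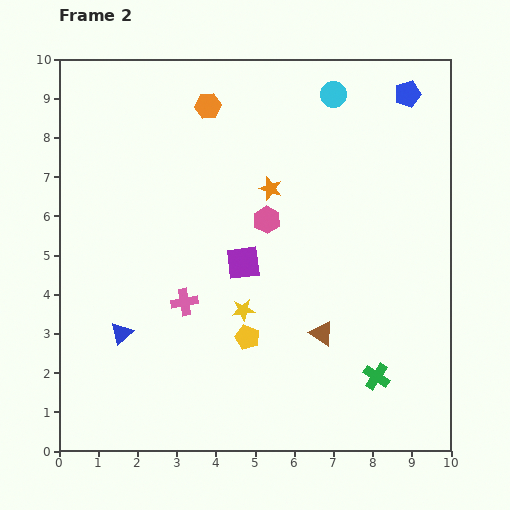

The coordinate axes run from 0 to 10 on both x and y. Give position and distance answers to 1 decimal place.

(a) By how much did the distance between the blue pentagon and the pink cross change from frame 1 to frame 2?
-1.7

Distance in frame 1: 9.5. Distance in frame 2: 7.8.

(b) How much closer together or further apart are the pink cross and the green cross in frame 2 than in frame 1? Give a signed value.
-0.9

Distance in frame 1: 6.2. Distance in frame 2: 5.3.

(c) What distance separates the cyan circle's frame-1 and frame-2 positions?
1.6

The cyan circle moved from (7.9, 7.8) to (7.0, 9.1), a distance of √(0.9² + 1.3²) ≈ 1.6.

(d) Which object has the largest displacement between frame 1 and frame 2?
the purple square

(moved 3.7; next 3.4)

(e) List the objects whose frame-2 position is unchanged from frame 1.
none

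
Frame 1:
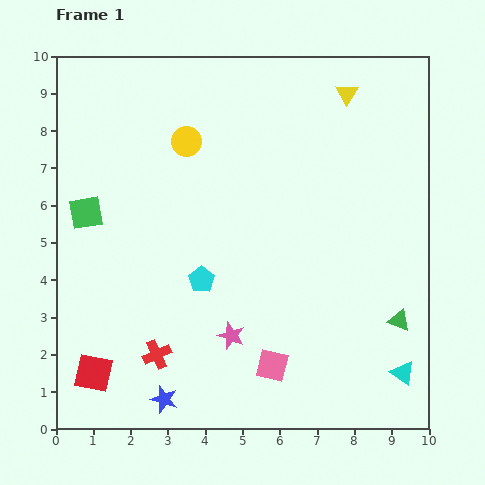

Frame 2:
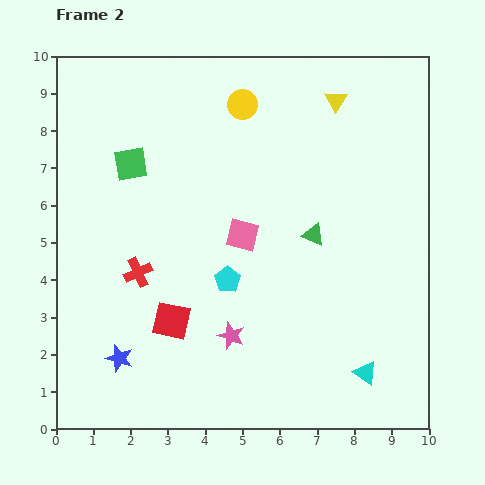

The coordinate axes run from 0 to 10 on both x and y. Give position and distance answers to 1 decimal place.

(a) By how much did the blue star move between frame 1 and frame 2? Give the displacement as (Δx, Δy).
(-1.2, 1.1)

The blue star was at (2.9, 0.8) in frame 1 and (1.7, 1.9) in frame 2.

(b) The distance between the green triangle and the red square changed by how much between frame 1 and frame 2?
-3.9

Distance in frame 1: 8.3. Distance in frame 2: 4.4.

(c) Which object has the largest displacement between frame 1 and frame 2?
the pink square

(moved 3.6; next 3.3)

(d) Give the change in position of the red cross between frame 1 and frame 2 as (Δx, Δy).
(-0.5, 2.2)

The red cross was at (2.7, 2.0) in frame 1 and (2.2, 4.2) in frame 2.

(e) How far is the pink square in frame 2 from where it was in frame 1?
3.6

The pink square moved from (5.8, 1.7) to (5.0, 5.2), a distance of √(0.8² + 3.5²) ≈ 3.6.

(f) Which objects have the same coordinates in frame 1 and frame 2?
the pink star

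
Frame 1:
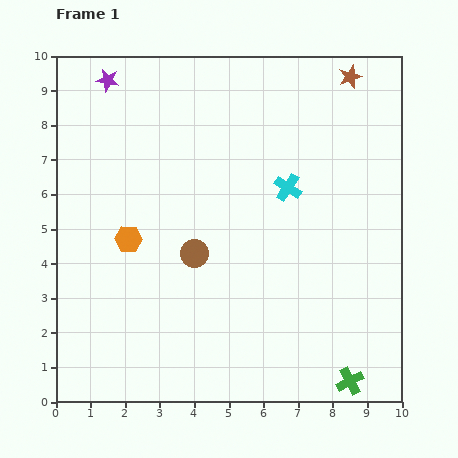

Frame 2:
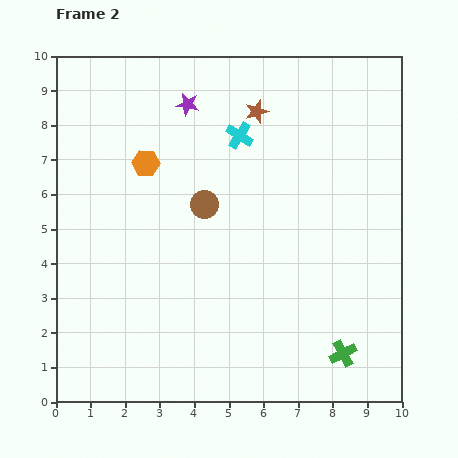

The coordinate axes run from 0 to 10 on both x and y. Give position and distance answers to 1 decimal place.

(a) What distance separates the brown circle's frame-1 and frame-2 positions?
1.4

The brown circle moved from (4.0, 4.3) to (4.3, 5.7), a distance of √(0.3² + 1.4²) ≈ 1.4.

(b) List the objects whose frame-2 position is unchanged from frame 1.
none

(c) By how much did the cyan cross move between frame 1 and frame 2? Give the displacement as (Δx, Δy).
(-1.4, 1.5)

The cyan cross was at (6.7, 6.2) in frame 1 and (5.3, 7.7) in frame 2.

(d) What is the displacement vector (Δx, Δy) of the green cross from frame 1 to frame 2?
(-0.2, 0.8)

The green cross was at (8.5, 0.6) in frame 1 and (8.3, 1.4) in frame 2.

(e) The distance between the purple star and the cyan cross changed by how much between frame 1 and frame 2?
-4.4

Distance in frame 1: 6.1. Distance in frame 2: 1.7.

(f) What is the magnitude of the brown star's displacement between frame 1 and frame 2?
2.9

The brown star moved from (8.5, 9.4) to (5.8, 8.4), a distance of √(2.7² + 1.0²) ≈ 2.9.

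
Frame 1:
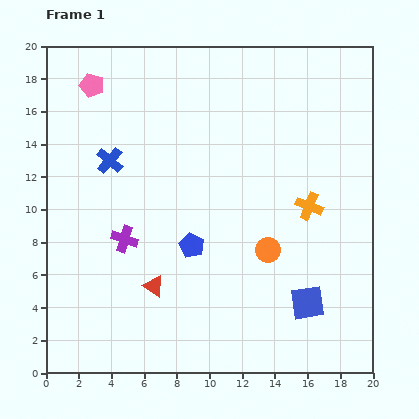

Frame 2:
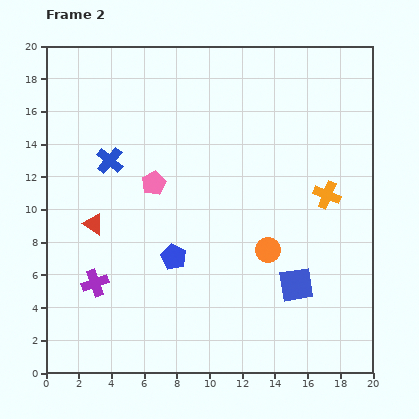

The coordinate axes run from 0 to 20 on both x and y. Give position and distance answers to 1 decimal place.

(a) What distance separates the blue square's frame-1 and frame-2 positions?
1.3

The blue square moved from (16.0, 4.3) to (15.3, 5.4), a distance of √(0.7² + 1.1²) ≈ 1.3.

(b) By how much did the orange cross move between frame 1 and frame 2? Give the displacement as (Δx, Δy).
(1.1, 0.7)

The orange cross was at (16.1, 10.2) in frame 1 and (17.2, 10.9) in frame 2.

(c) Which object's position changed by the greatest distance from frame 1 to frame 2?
the pink pentagon

(moved 7.1; next 5.3)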